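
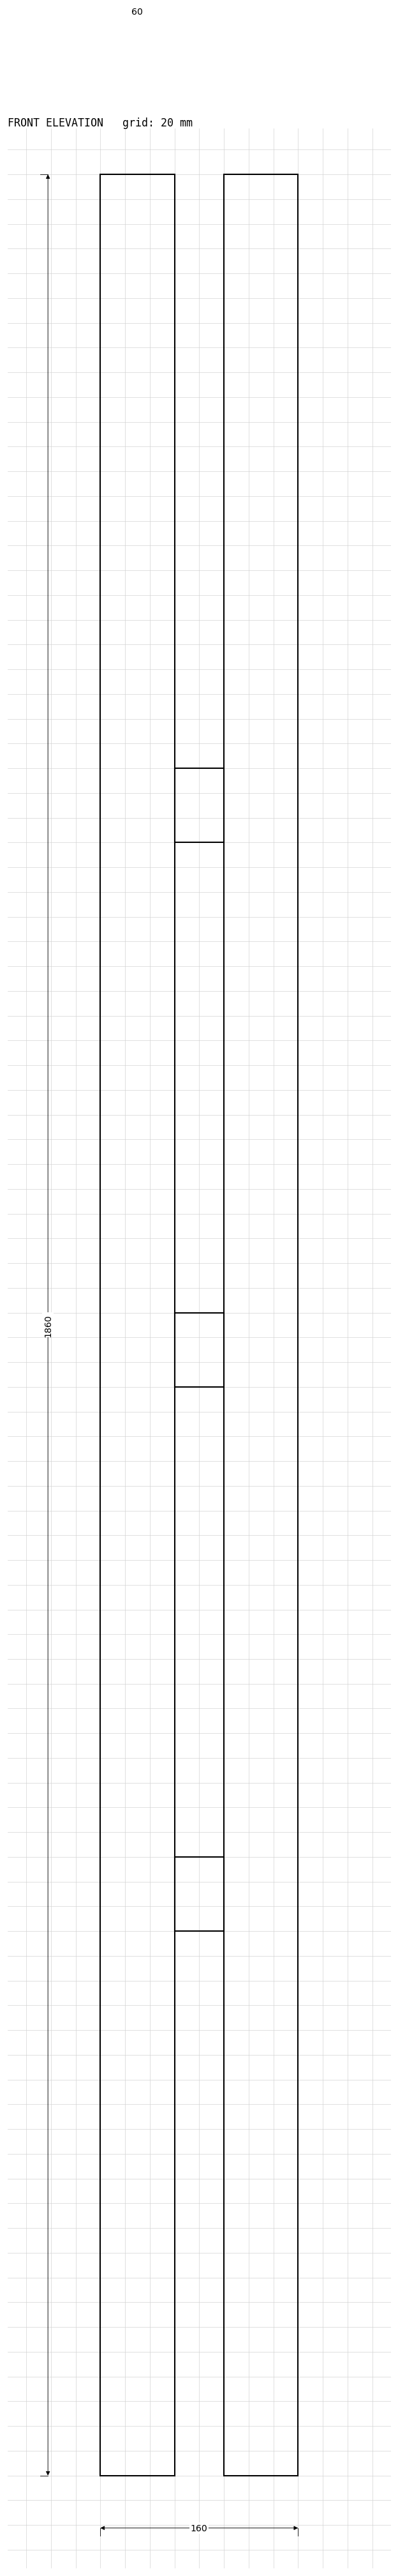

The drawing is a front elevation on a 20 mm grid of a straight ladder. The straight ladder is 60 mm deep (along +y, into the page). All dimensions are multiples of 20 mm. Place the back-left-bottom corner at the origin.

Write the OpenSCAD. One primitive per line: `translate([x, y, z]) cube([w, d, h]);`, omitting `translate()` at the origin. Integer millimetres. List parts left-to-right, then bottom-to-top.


cube([60, 60, 1860]);
translate([60, 0, 440]) cube([40, 60, 60]);
translate([60, 0, 880]) cube([40, 60, 60]);
translate([60, 0, 1320]) cube([40, 60, 60]);
translate([100, 0, 0]) cube([60, 60, 1860]);


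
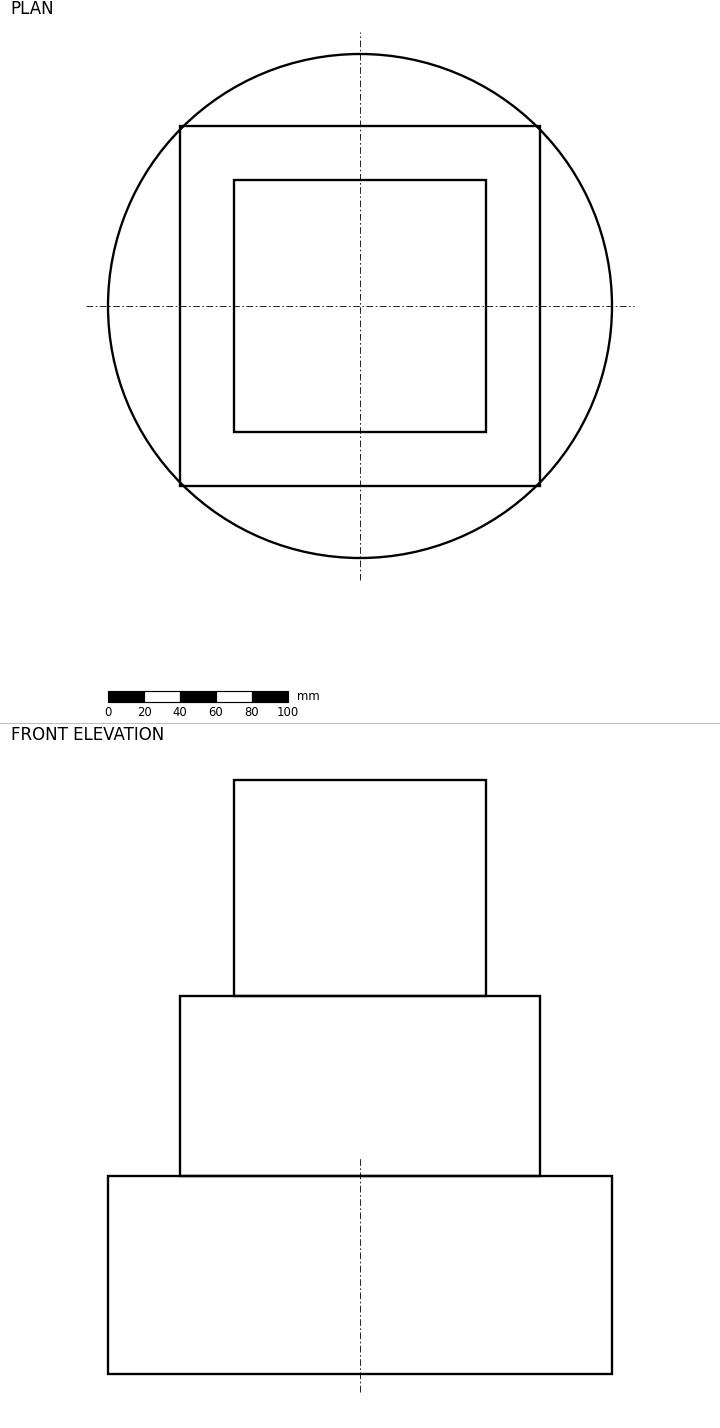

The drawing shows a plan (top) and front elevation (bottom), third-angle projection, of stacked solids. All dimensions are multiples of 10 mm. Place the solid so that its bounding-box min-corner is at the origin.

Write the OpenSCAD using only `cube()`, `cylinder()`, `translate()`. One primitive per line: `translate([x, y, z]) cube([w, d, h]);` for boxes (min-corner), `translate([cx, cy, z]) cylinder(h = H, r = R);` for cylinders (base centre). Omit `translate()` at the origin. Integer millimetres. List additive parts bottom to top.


translate([140, 140, 0]) cylinder(h = 110, r = 140);
translate([40, 40, 110]) cube([200, 200, 100]);
translate([70, 70, 210]) cube([140, 140, 120]);


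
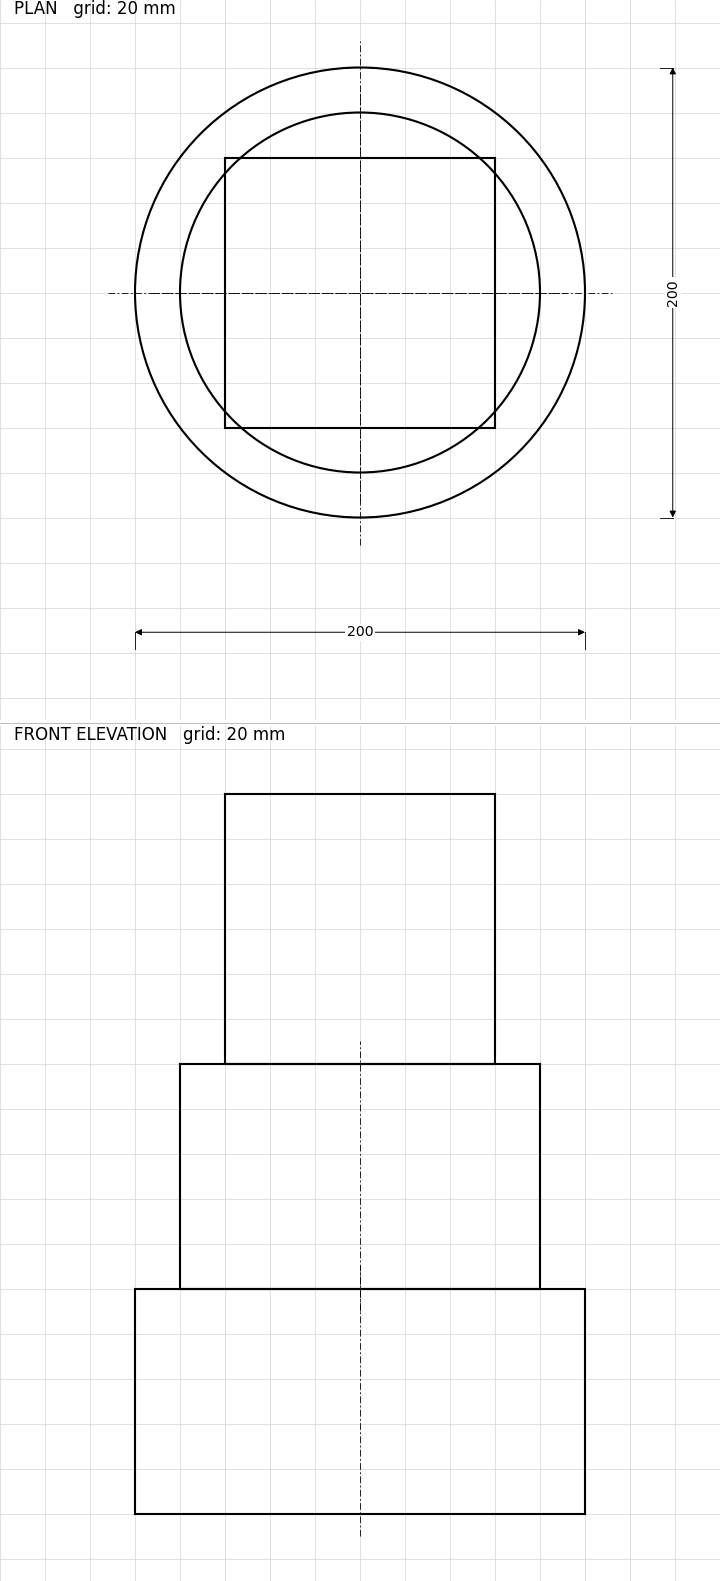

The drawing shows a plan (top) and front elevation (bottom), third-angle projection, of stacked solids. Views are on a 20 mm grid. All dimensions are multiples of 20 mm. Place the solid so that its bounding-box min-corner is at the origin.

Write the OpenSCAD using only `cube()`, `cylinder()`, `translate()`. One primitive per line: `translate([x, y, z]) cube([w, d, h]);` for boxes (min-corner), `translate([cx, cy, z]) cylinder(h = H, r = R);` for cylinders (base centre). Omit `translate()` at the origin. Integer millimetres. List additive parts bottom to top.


translate([100, 100, 0]) cylinder(h = 100, r = 100);
translate([100, 100, 100]) cylinder(h = 100, r = 80);
translate([40, 40, 200]) cube([120, 120, 120]);


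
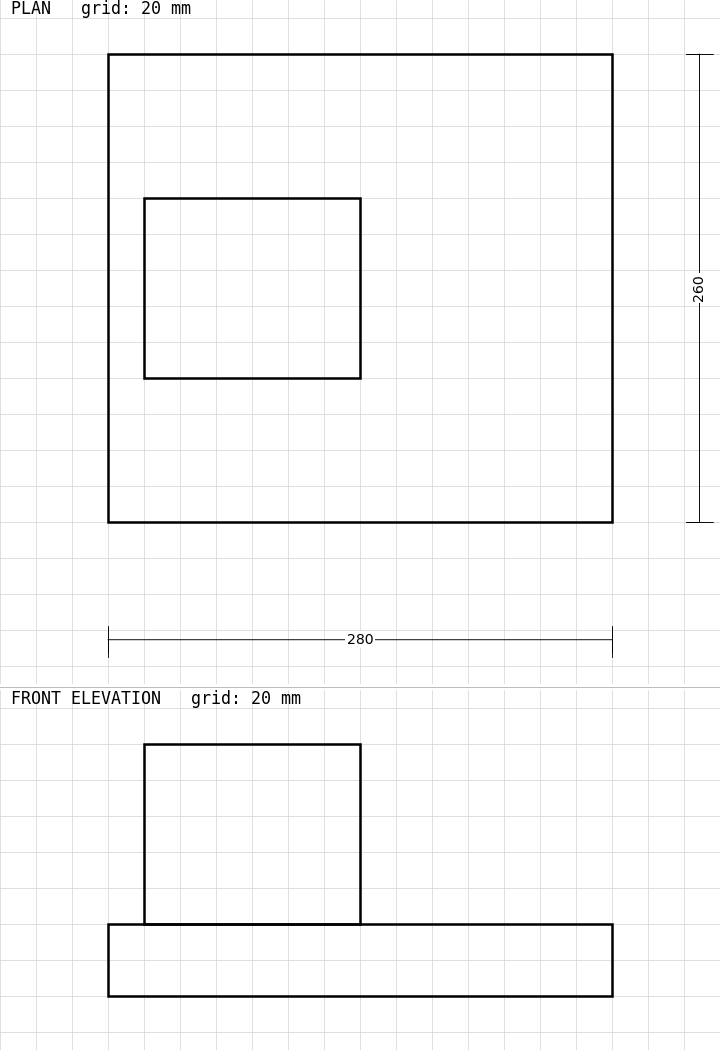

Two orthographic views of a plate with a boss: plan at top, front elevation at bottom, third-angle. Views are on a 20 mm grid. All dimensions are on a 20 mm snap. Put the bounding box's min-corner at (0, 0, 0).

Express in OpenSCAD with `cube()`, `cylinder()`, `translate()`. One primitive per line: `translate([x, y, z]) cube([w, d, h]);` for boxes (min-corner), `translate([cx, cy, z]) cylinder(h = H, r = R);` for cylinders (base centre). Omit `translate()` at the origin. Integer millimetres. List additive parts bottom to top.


cube([280, 260, 40]);
translate([20, 80, 40]) cube([120, 100, 100]);


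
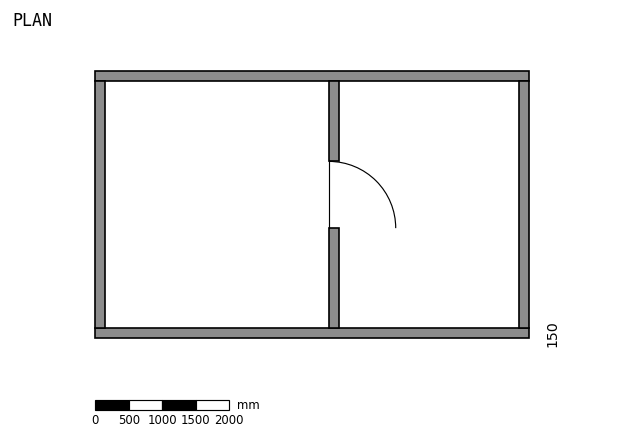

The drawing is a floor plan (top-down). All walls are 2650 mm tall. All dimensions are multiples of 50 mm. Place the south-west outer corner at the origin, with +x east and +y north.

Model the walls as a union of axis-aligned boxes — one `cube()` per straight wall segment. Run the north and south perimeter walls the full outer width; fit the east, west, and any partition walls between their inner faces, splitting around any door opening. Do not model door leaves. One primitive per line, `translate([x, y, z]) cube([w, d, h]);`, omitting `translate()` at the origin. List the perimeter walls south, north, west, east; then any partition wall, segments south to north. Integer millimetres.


cube([6500, 150, 2650]);
translate([0, 3850, 0]) cube([6500, 150, 2650]);
translate([0, 150, 0]) cube([150, 3700, 2650]);
translate([6350, 150, 0]) cube([150, 3700, 2650]);
translate([3500, 150, 0]) cube([150, 1500, 2650]);
translate([3500, 2650, 0]) cube([150, 1200, 2650]);


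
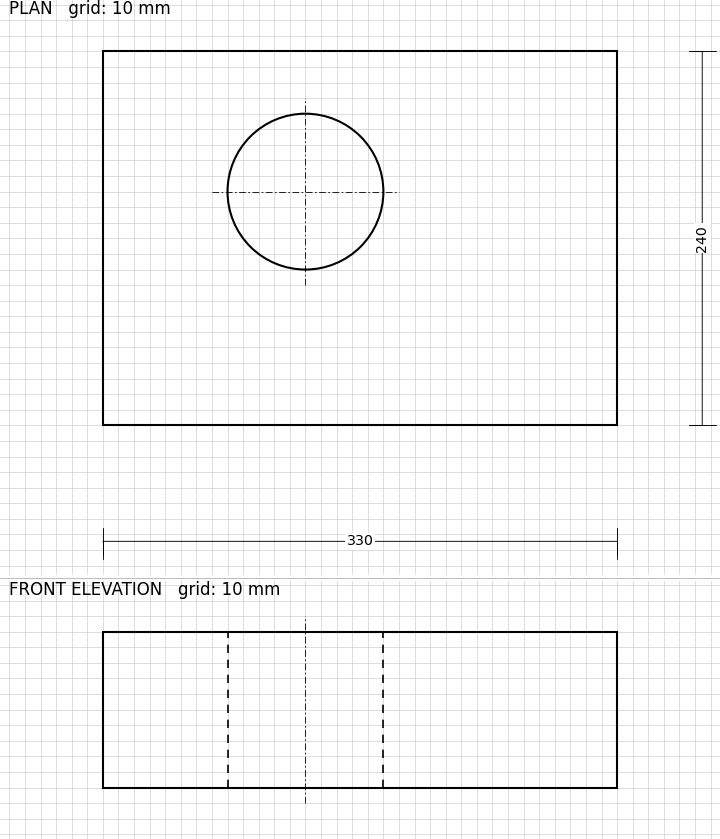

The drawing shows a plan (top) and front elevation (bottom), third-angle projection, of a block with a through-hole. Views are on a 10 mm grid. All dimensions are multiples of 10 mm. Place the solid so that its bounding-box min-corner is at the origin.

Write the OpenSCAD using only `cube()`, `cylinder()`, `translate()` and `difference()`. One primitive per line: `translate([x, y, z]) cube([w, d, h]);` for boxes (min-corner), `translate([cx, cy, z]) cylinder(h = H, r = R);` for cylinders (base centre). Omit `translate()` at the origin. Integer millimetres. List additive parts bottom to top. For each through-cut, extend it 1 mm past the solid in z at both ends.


difference() {
  cube([330, 240, 100]);
  translate([130, 150, -1]) cylinder(h = 102, r = 50);
}


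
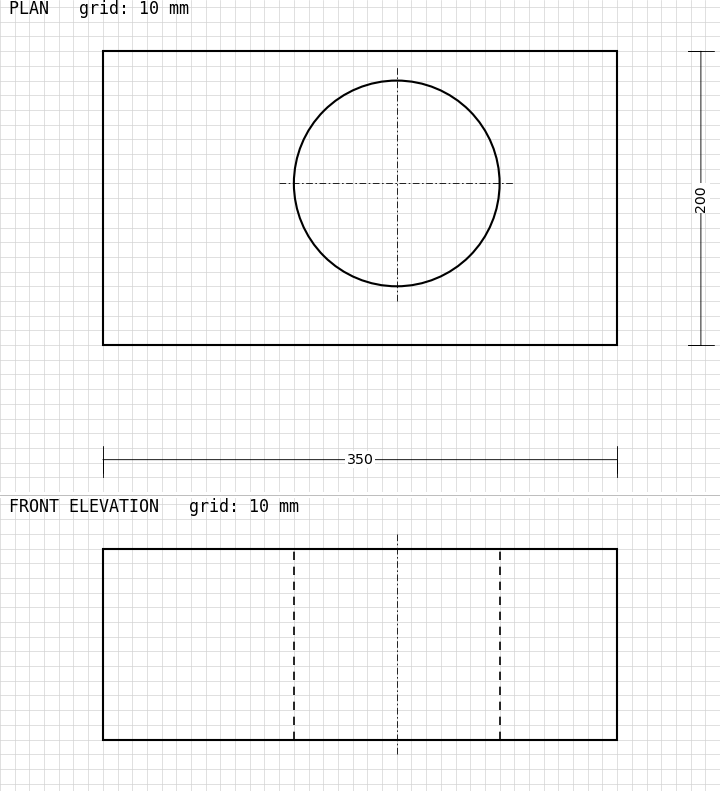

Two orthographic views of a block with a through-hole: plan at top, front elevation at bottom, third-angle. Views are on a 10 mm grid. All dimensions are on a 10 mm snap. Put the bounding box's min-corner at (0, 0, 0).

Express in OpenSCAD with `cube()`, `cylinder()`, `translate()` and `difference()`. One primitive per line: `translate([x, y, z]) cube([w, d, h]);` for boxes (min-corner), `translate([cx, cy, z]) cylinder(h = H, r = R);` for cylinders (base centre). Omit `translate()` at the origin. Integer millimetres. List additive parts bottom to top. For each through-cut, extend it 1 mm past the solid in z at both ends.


difference() {
  cube([350, 200, 130]);
  translate([200, 110, -1]) cylinder(h = 132, r = 70);
}


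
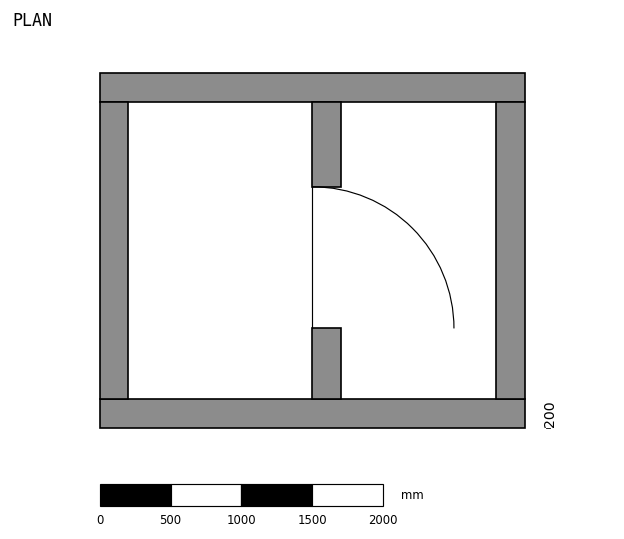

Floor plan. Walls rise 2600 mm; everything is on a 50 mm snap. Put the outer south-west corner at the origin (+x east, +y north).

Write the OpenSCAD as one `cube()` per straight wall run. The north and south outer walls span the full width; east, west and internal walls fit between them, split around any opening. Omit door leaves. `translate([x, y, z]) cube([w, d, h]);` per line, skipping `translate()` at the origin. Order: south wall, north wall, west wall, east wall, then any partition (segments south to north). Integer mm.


cube([3000, 200, 2600]);
translate([0, 2300, 0]) cube([3000, 200, 2600]);
translate([0, 200, 0]) cube([200, 2100, 2600]);
translate([2800, 200, 0]) cube([200, 2100, 2600]);
translate([1500, 200, 0]) cube([200, 500, 2600]);
translate([1500, 1700, 0]) cube([200, 600, 2600]);


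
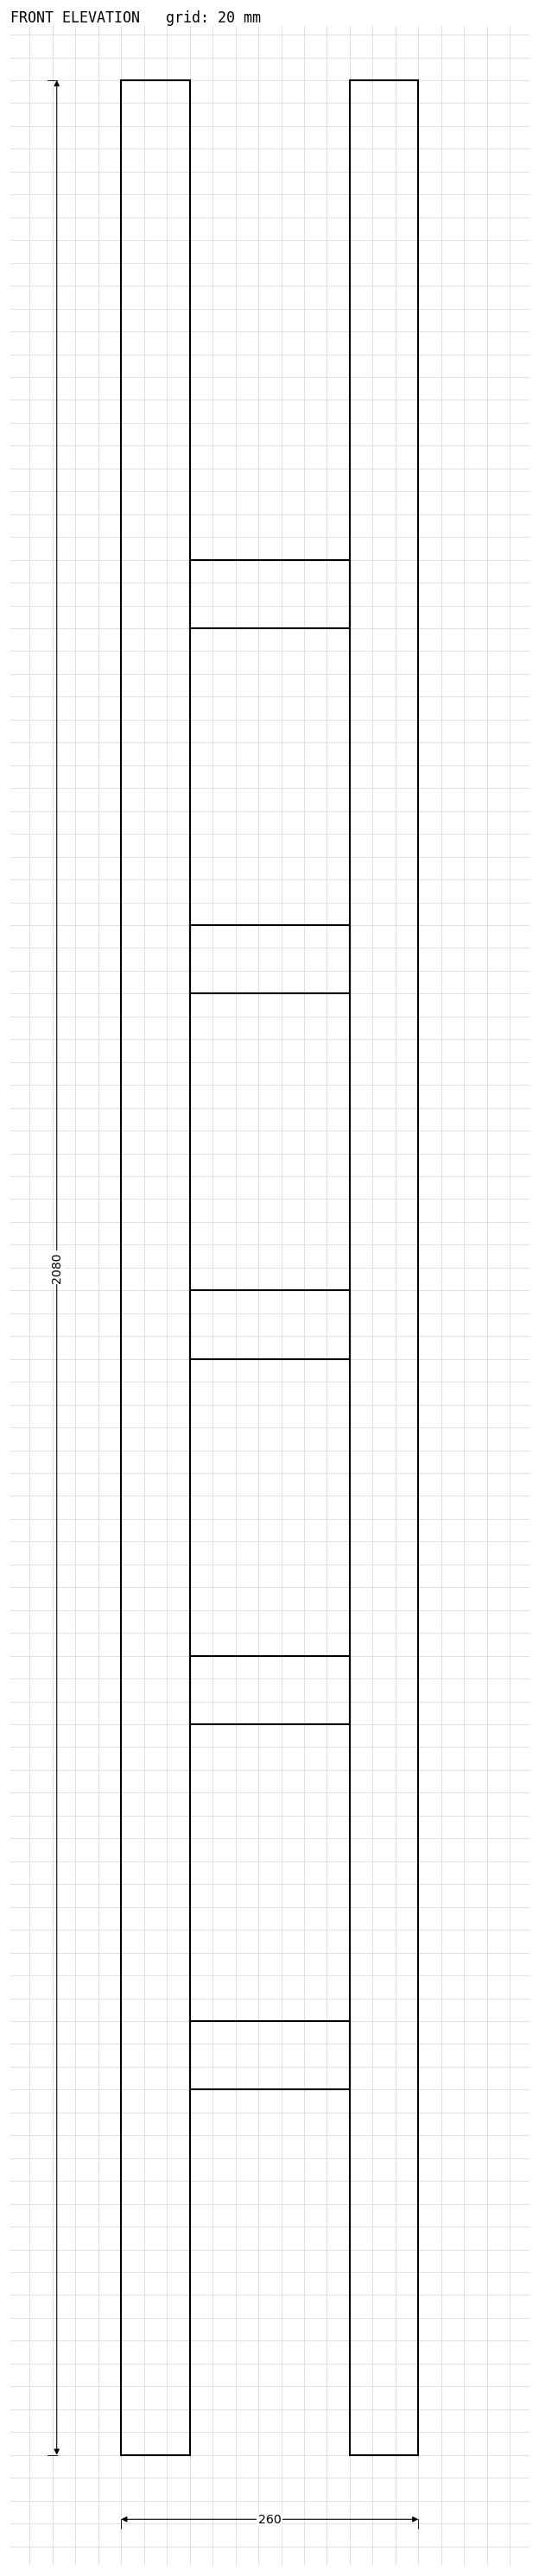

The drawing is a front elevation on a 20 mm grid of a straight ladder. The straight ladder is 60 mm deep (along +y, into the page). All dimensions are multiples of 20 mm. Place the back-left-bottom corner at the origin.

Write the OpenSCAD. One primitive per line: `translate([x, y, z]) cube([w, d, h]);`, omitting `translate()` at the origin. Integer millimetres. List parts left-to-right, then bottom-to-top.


cube([60, 60, 2080]);
translate([60, 0, 320]) cube([140, 60, 60]);
translate([60, 0, 640]) cube([140, 60, 60]);
translate([60, 0, 960]) cube([140, 60, 60]);
translate([60, 0, 1280]) cube([140, 60, 60]);
translate([60, 0, 1600]) cube([140, 60, 60]);
translate([200, 0, 0]) cube([60, 60, 2080]);


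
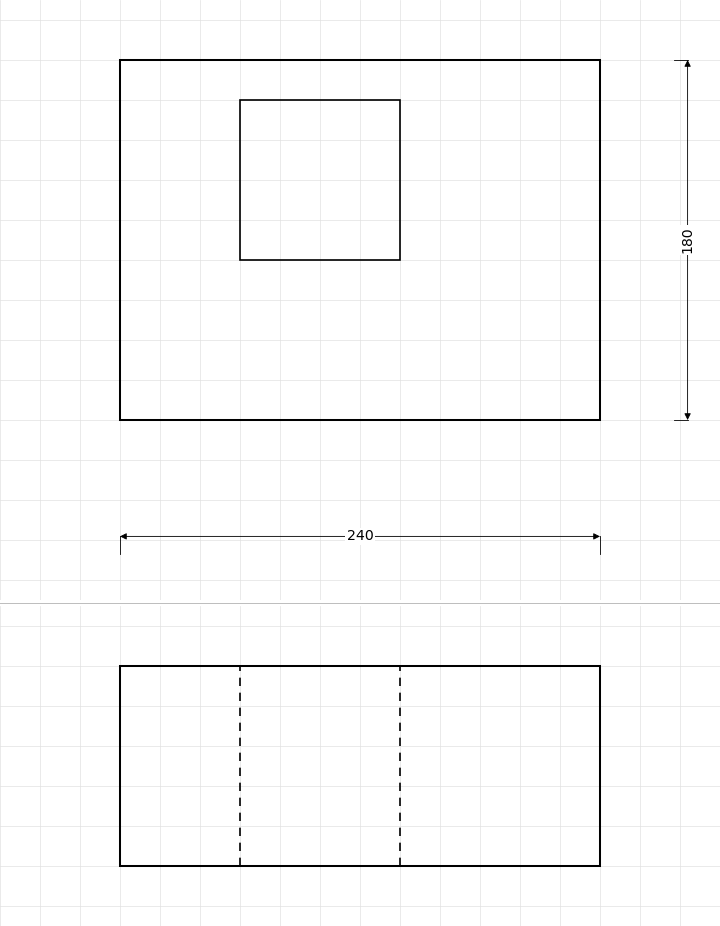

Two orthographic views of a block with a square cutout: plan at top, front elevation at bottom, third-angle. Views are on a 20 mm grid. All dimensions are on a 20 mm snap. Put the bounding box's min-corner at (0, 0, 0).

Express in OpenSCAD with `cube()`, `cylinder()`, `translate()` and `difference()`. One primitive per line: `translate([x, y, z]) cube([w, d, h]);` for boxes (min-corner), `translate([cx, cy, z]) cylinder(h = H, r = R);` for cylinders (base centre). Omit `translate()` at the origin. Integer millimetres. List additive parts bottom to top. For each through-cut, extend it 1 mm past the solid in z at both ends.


difference() {
  cube([240, 180, 100]);
  translate([60, 80, -1]) cube([80, 80, 102]);
}


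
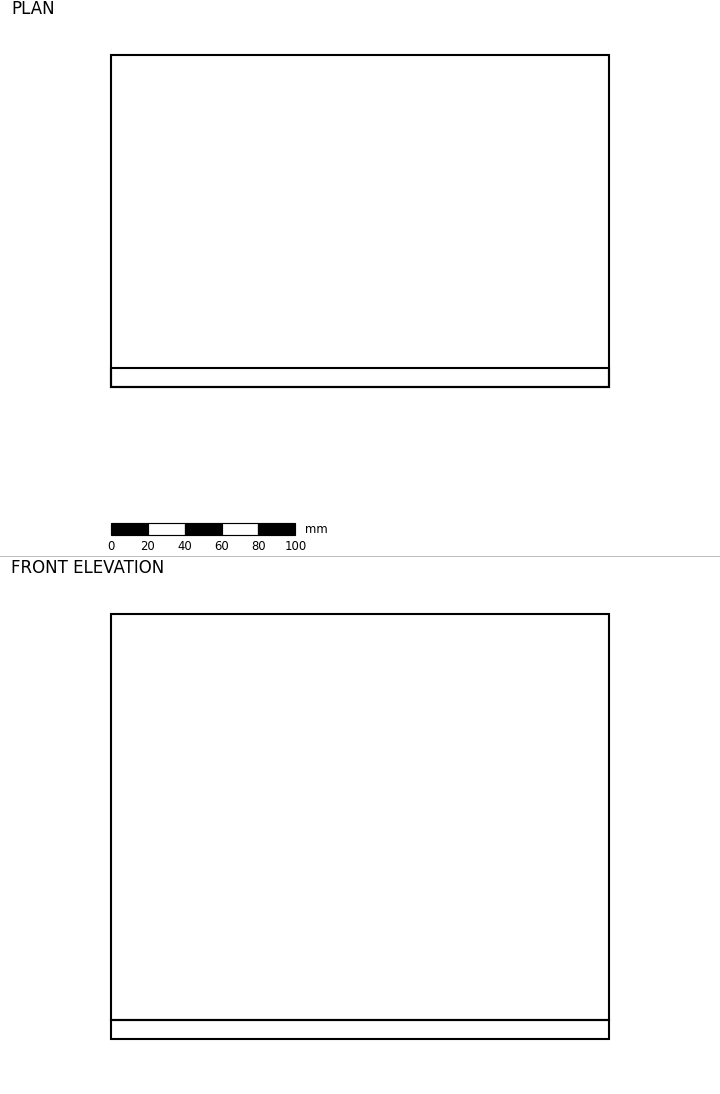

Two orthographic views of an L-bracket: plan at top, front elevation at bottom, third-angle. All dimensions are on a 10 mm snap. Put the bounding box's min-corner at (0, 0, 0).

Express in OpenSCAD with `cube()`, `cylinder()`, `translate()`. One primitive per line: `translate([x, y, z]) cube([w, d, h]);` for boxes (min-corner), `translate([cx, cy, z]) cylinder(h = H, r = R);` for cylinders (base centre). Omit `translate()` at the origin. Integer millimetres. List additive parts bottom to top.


cube([270, 180, 10]);
translate([0, 0, 10]) cube([270, 10, 220]);


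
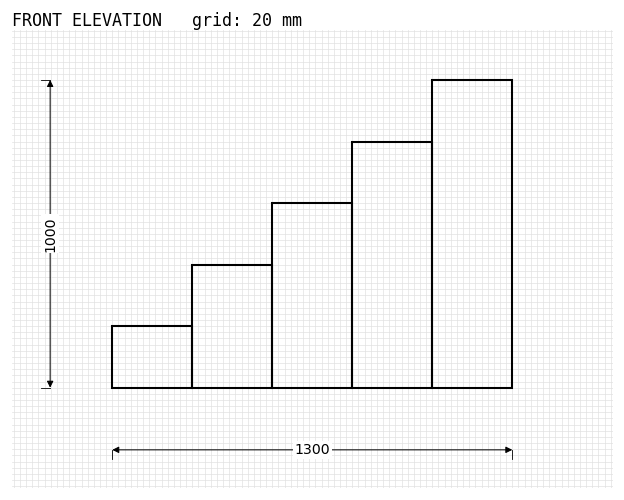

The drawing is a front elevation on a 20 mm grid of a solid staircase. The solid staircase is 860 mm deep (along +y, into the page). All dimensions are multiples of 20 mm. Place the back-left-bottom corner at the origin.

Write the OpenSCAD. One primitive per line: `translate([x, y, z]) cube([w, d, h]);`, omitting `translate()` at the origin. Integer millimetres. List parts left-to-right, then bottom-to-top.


cube([260, 860, 200]);
translate([260, 0, 0]) cube([260, 860, 400]);
translate([520, 0, 0]) cube([260, 860, 600]);
translate([780, 0, 0]) cube([260, 860, 800]);
translate([1040, 0, 0]) cube([260, 860, 1000]);


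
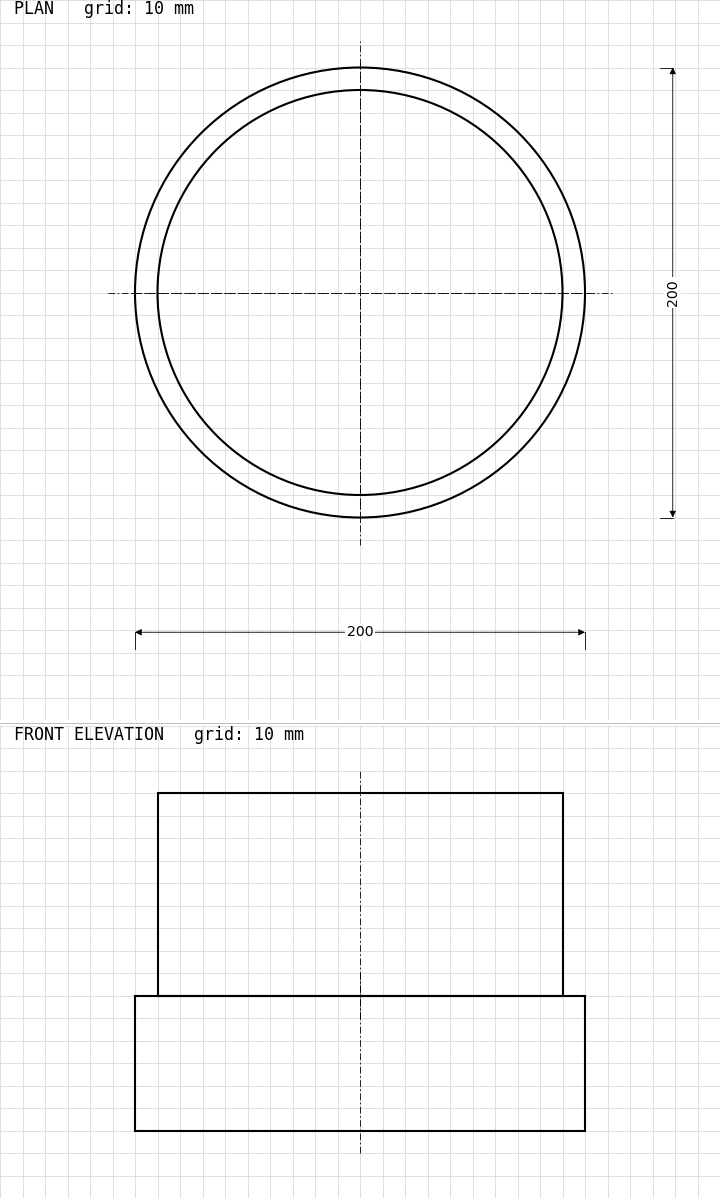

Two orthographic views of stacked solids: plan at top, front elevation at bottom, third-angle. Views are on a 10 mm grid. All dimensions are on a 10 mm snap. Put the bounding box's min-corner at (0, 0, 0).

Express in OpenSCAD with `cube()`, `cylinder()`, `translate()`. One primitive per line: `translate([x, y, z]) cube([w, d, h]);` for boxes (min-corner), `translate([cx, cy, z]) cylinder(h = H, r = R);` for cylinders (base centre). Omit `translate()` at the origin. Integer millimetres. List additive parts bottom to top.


translate([100, 100, 0]) cylinder(h = 60, r = 100);
translate([100, 100, 60]) cylinder(h = 90, r = 90);


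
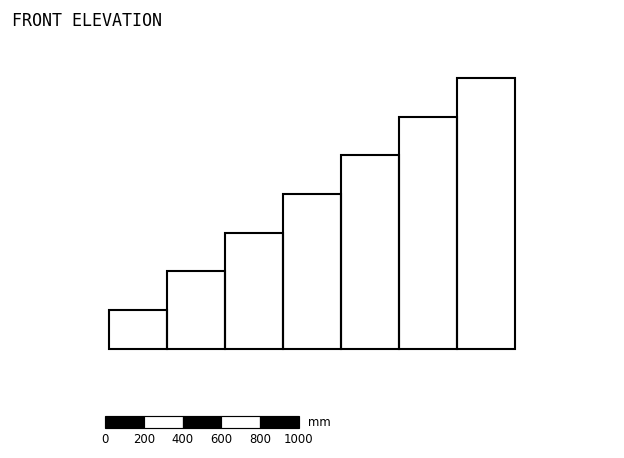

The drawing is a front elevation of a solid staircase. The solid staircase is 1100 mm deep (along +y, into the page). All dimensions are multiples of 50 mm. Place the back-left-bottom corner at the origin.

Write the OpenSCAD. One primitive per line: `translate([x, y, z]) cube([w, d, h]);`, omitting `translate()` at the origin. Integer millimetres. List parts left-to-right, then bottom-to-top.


cube([300, 1100, 200]);
translate([300, 0, 0]) cube([300, 1100, 400]);
translate([600, 0, 0]) cube([300, 1100, 600]);
translate([900, 0, 0]) cube([300, 1100, 800]);
translate([1200, 0, 0]) cube([300, 1100, 1000]);
translate([1500, 0, 0]) cube([300, 1100, 1200]);
translate([1800, 0, 0]) cube([300, 1100, 1400]);


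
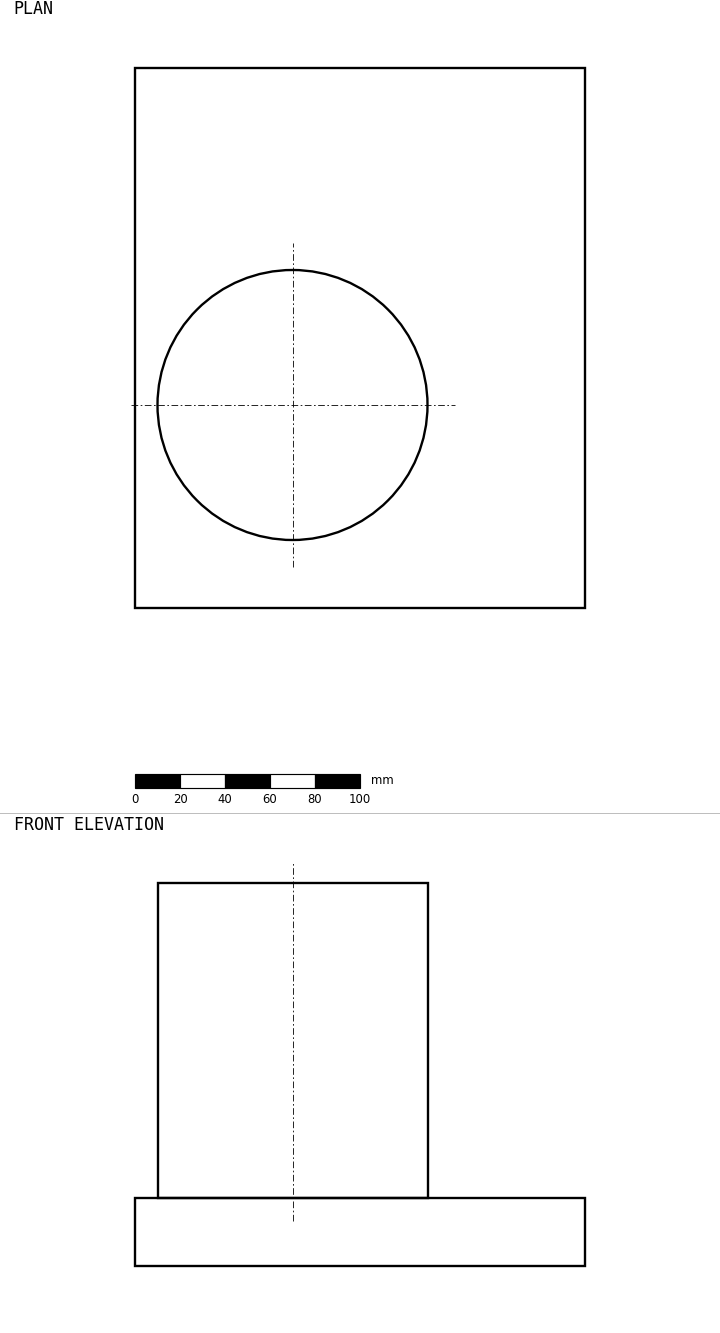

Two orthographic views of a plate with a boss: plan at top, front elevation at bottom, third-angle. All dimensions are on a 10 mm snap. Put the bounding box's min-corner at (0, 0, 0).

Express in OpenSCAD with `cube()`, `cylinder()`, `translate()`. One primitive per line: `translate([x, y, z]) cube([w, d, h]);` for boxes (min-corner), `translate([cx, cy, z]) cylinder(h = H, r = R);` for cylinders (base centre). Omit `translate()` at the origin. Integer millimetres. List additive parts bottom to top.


cube([200, 240, 30]);
translate([70, 90, 30]) cylinder(h = 140, r = 60);


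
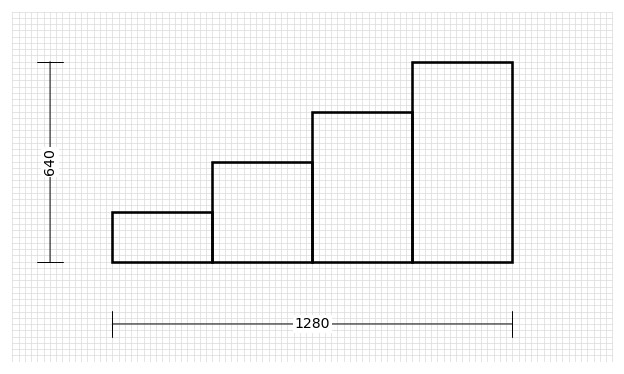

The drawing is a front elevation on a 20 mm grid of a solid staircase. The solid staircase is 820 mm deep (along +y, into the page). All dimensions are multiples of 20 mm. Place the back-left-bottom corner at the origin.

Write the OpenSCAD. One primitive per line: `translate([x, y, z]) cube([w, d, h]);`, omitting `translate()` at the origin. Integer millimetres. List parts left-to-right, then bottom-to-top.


cube([320, 820, 160]);
translate([320, 0, 0]) cube([320, 820, 320]);
translate([640, 0, 0]) cube([320, 820, 480]);
translate([960, 0, 0]) cube([320, 820, 640]);


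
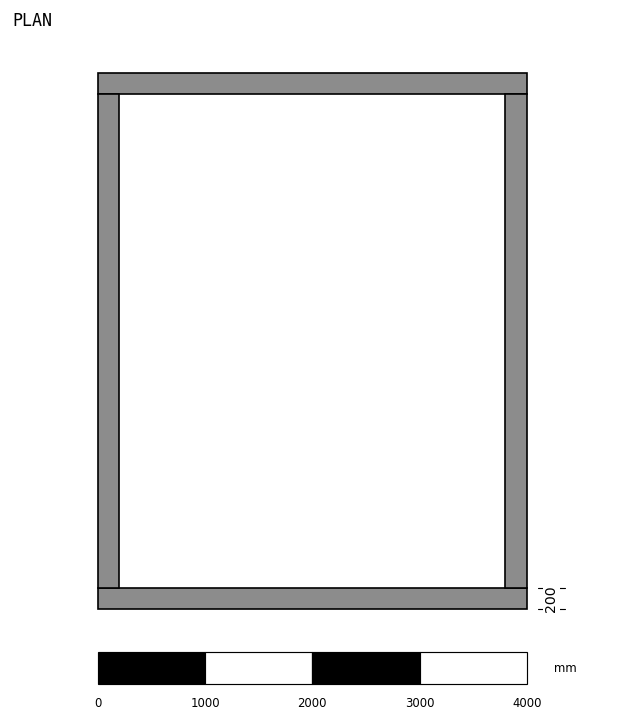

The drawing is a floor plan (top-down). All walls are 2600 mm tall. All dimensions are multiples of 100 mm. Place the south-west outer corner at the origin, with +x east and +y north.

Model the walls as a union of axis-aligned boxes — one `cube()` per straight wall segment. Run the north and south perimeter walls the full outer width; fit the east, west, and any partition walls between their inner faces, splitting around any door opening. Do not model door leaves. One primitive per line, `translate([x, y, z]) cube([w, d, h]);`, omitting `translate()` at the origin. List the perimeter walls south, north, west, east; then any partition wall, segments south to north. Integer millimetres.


cube([4000, 200, 2600]);
translate([0, 4800, 0]) cube([4000, 200, 2600]);
translate([0, 200, 0]) cube([200, 4600, 2600]);
translate([3800, 200, 0]) cube([200, 4600, 2600]);


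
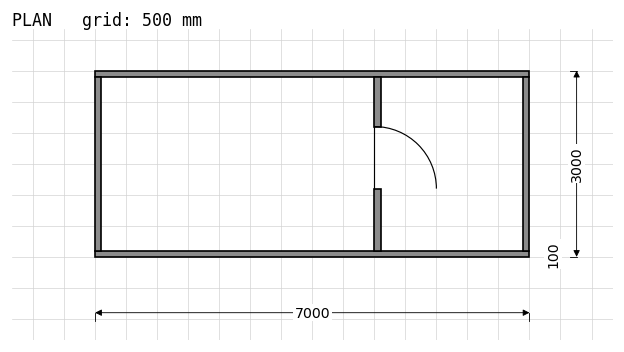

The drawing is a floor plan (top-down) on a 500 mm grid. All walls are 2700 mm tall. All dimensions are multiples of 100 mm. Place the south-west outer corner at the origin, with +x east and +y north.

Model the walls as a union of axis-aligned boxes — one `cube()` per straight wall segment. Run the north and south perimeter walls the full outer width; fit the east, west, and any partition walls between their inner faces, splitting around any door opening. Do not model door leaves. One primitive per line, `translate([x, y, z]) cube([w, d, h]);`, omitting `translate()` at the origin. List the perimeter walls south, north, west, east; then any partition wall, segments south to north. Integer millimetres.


cube([7000, 100, 2700]);
translate([0, 2900, 0]) cube([7000, 100, 2700]);
translate([0, 100, 0]) cube([100, 2800, 2700]);
translate([6900, 100, 0]) cube([100, 2800, 2700]);
translate([4500, 100, 0]) cube([100, 1000, 2700]);
translate([4500, 2100, 0]) cube([100, 800, 2700]);


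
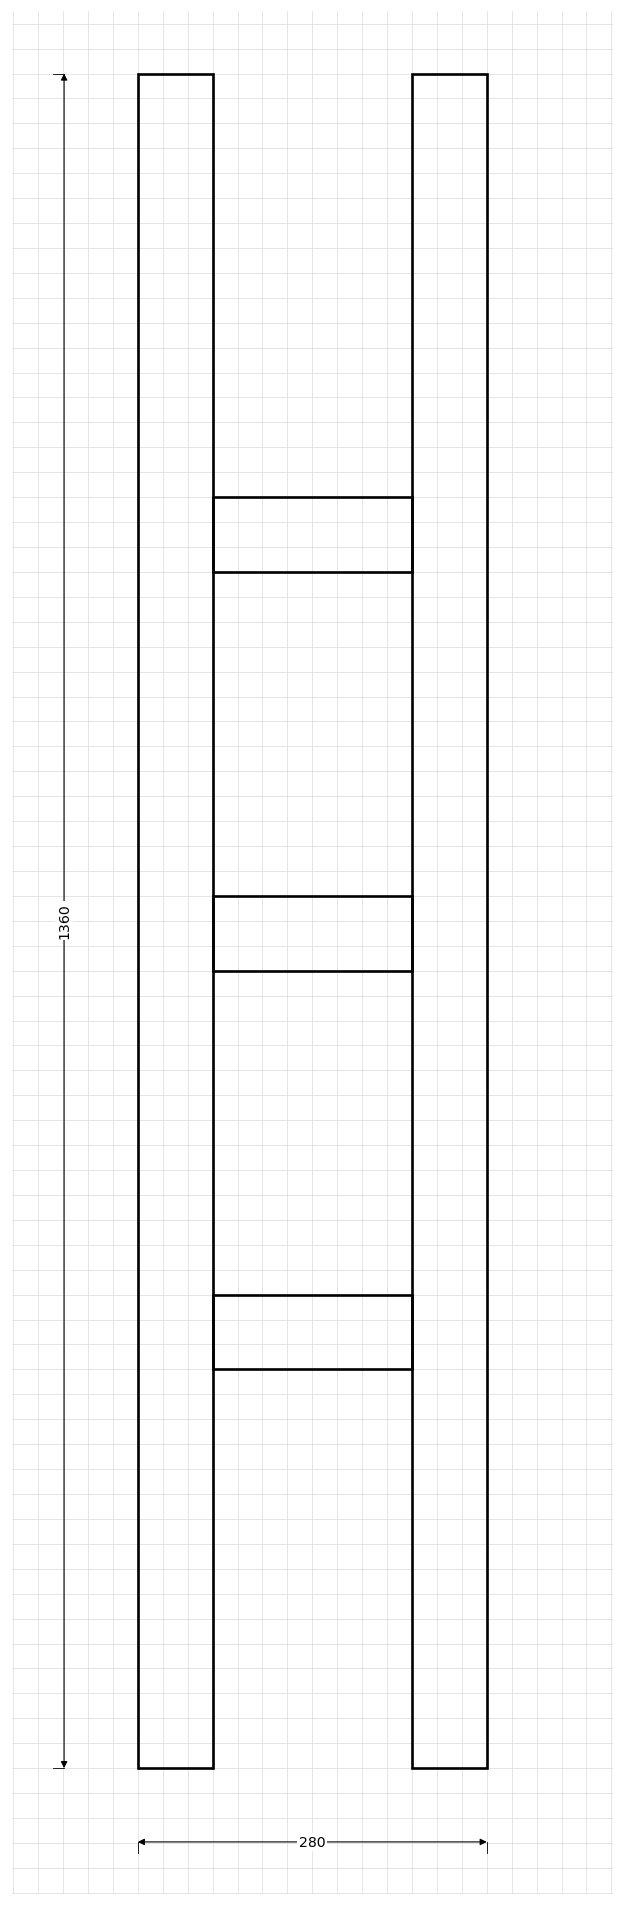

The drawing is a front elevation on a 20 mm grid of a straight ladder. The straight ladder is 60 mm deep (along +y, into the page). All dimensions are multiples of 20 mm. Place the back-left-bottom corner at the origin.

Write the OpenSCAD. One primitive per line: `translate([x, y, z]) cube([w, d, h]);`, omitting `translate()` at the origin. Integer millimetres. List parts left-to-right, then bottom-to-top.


cube([60, 60, 1360]);
translate([60, 0, 320]) cube([160, 60, 60]);
translate([60, 0, 640]) cube([160, 60, 60]);
translate([60, 0, 960]) cube([160, 60, 60]);
translate([220, 0, 0]) cube([60, 60, 1360]);


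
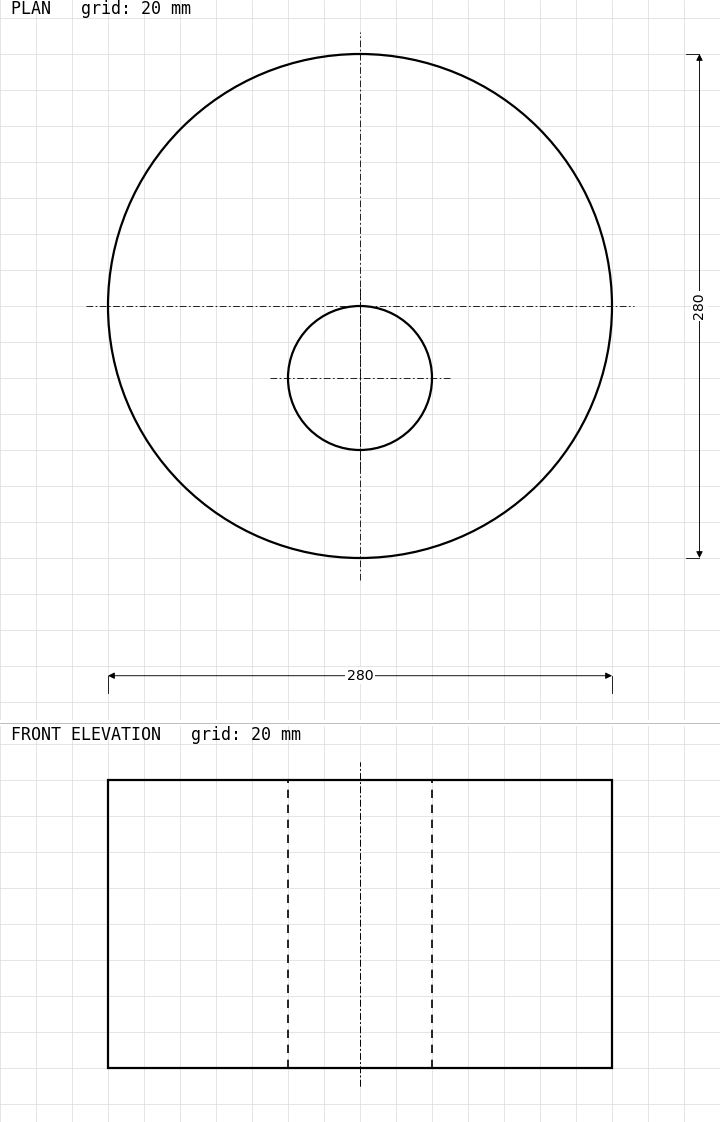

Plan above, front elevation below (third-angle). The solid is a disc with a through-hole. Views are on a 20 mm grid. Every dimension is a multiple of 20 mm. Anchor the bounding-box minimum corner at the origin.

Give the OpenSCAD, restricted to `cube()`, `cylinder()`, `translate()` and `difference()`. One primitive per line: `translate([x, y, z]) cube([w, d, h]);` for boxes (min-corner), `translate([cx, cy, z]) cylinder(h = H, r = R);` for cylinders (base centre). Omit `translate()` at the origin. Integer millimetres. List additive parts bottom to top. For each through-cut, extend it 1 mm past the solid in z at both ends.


difference() {
  translate([140, 140, 0]) cylinder(h = 160, r = 140);
  translate([140, 100, -1]) cylinder(h = 162, r = 40);
}


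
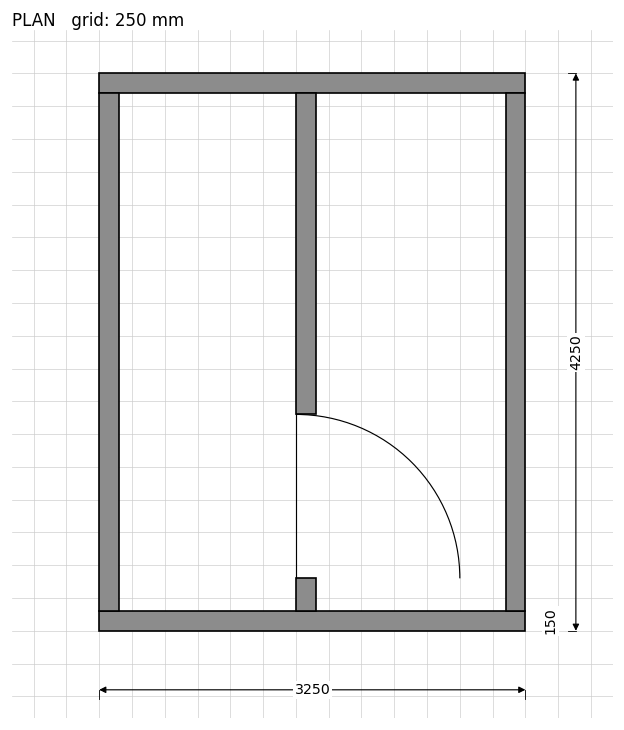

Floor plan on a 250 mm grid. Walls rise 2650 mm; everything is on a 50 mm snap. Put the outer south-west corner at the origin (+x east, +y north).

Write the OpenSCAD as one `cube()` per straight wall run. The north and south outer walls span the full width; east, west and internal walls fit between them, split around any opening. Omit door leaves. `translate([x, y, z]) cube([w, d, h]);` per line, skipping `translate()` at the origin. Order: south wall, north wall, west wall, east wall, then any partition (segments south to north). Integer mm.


cube([3250, 150, 2650]);
translate([0, 4100, 0]) cube([3250, 150, 2650]);
translate([0, 150, 0]) cube([150, 3950, 2650]);
translate([3100, 150, 0]) cube([150, 3950, 2650]);
translate([1500, 150, 0]) cube([150, 250, 2650]);
translate([1500, 1650, 0]) cube([150, 2450, 2650]);


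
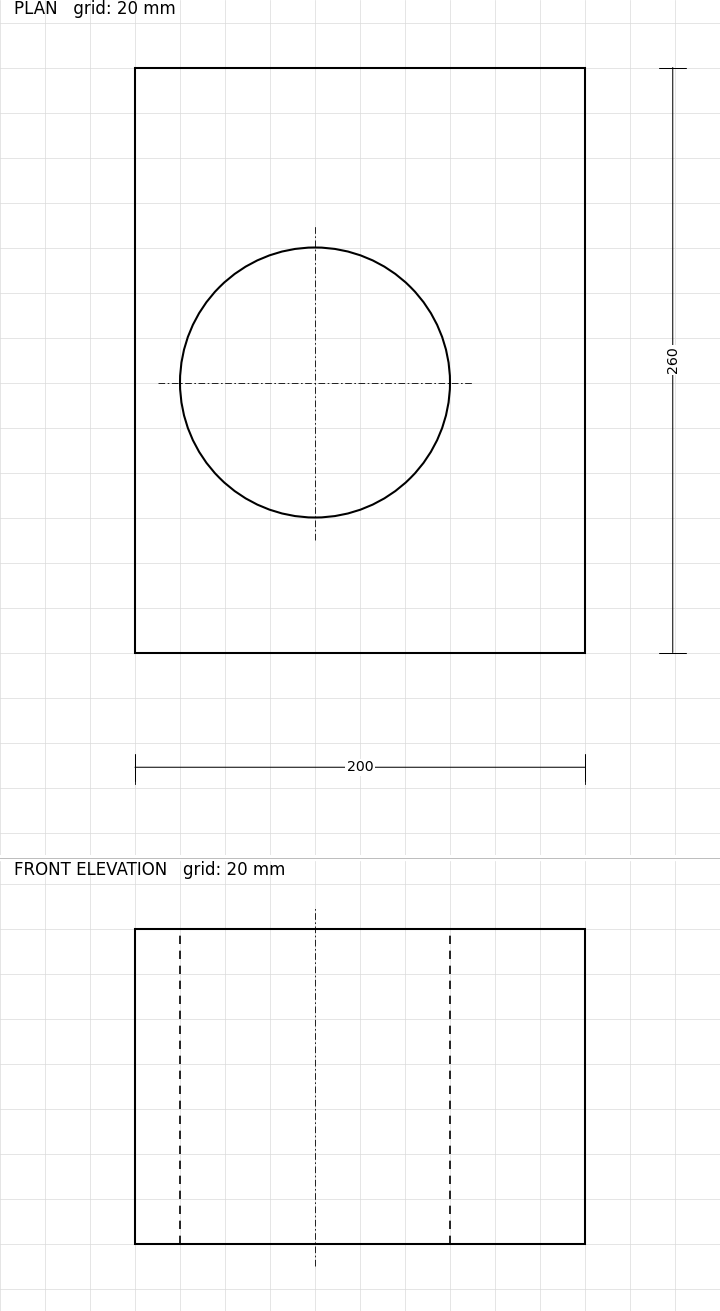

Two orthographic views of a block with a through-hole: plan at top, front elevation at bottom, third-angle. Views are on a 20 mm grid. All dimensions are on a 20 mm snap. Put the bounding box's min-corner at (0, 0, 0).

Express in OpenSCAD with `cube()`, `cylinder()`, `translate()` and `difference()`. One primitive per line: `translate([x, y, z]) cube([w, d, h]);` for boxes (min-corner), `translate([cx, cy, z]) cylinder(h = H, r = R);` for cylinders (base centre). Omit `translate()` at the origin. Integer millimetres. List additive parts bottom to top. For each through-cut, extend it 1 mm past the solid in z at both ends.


difference() {
  cube([200, 260, 140]);
  translate([80, 120, -1]) cylinder(h = 142, r = 60);
}


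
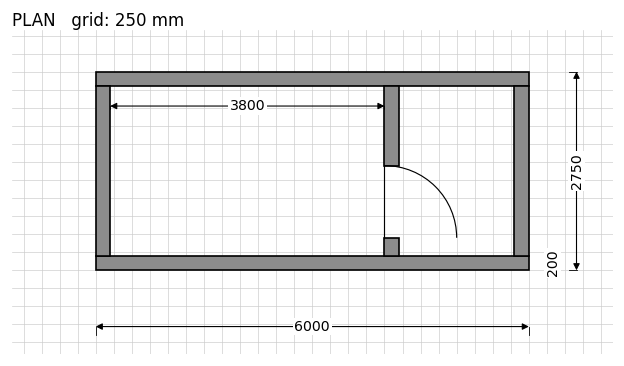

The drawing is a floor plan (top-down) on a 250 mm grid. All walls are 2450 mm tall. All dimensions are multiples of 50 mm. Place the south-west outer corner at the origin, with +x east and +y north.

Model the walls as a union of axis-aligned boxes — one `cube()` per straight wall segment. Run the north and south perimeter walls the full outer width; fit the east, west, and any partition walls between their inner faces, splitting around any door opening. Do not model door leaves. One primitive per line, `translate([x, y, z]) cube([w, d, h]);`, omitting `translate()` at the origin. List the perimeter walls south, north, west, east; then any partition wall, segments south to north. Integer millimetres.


cube([6000, 200, 2450]);
translate([0, 2550, 0]) cube([6000, 200, 2450]);
translate([0, 200, 0]) cube([200, 2350, 2450]);
translate([5800, 200, 0]) cube([200, 2350, 2450]);
translate([4000, 200, 0]) cube([200, 250, 2450]);
translate([4000, 1450, 0]) cube([200, 1100, 2450]);


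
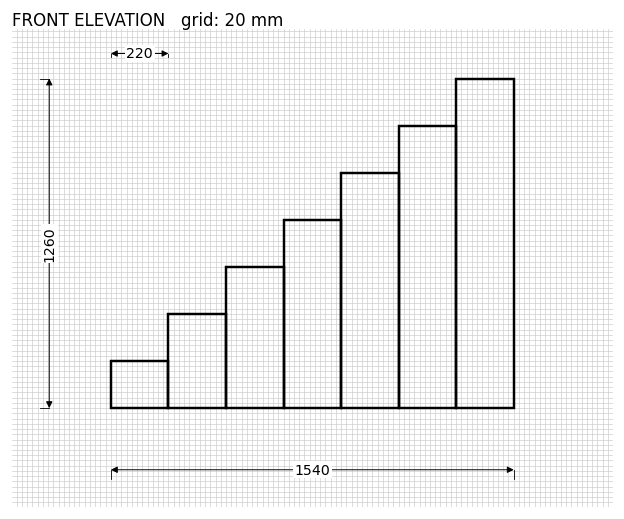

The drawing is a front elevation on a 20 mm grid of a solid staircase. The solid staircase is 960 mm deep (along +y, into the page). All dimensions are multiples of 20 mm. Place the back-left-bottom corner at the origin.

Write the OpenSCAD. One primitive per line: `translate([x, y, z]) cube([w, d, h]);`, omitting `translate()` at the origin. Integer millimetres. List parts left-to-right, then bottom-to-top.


cube([220, 960, 180]);
translate([220, 0, 0]) cube([220, 960, 360]);
translate([440, 0, 0]) cube([220, 960, 540]);
translate([660, 0, 0]) cube([220, 960, 720]);
translate([880, 0, 0]) cube([220, 960, 900]);
translate([1100, 0, 0]) cube([220, 960, 1080]);
translate([1320, 0, 0]) cube([220, 960, 1260]);


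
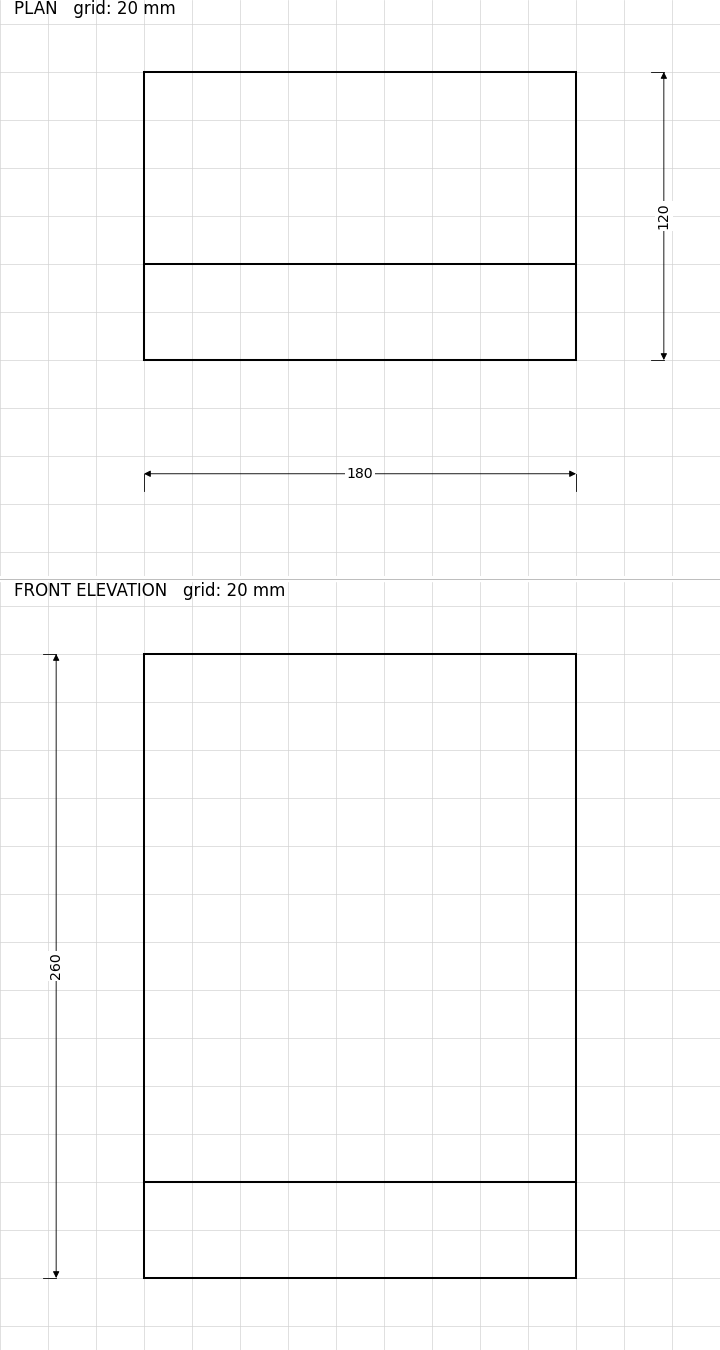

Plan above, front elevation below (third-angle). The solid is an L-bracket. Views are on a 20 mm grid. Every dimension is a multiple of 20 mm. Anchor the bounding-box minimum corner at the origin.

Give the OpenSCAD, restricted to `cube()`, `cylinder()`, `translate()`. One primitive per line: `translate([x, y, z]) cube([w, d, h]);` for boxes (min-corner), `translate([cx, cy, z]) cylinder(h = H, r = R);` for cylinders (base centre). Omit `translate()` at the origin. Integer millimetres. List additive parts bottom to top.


cube([180, 120, 40]);
translate([0, 0, 40]) cube([180, 40, 220]);


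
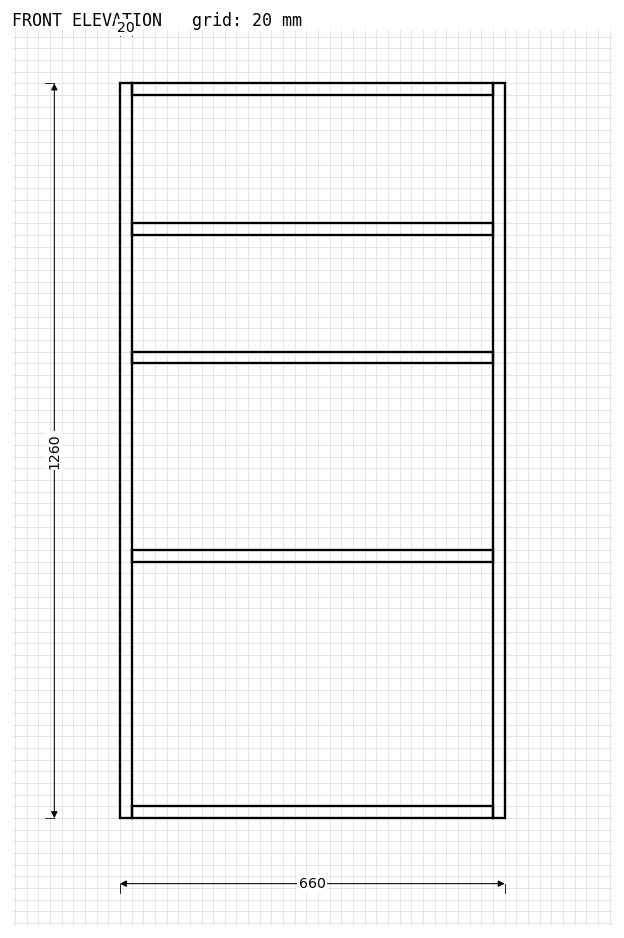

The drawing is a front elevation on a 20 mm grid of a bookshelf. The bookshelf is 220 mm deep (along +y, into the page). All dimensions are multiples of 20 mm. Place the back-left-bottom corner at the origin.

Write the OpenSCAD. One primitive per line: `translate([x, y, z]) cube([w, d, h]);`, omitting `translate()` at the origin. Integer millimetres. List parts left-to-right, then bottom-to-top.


cube([20, 220, 1260]);
translate([20, 0, 0]) cube([620, 220, 20]);
translate([20, 0, 440]) cube([620, 220, 20]);
translate([20, 0, 780]) cube([620, 220, 20]);
translate([20, 0, 1000]) cube([620, 220, 20]);
translate([20, 0, 1240]) cube([620, 220, 20]);
translate([640, 0, 0]) cube([20, 220, 1260]);


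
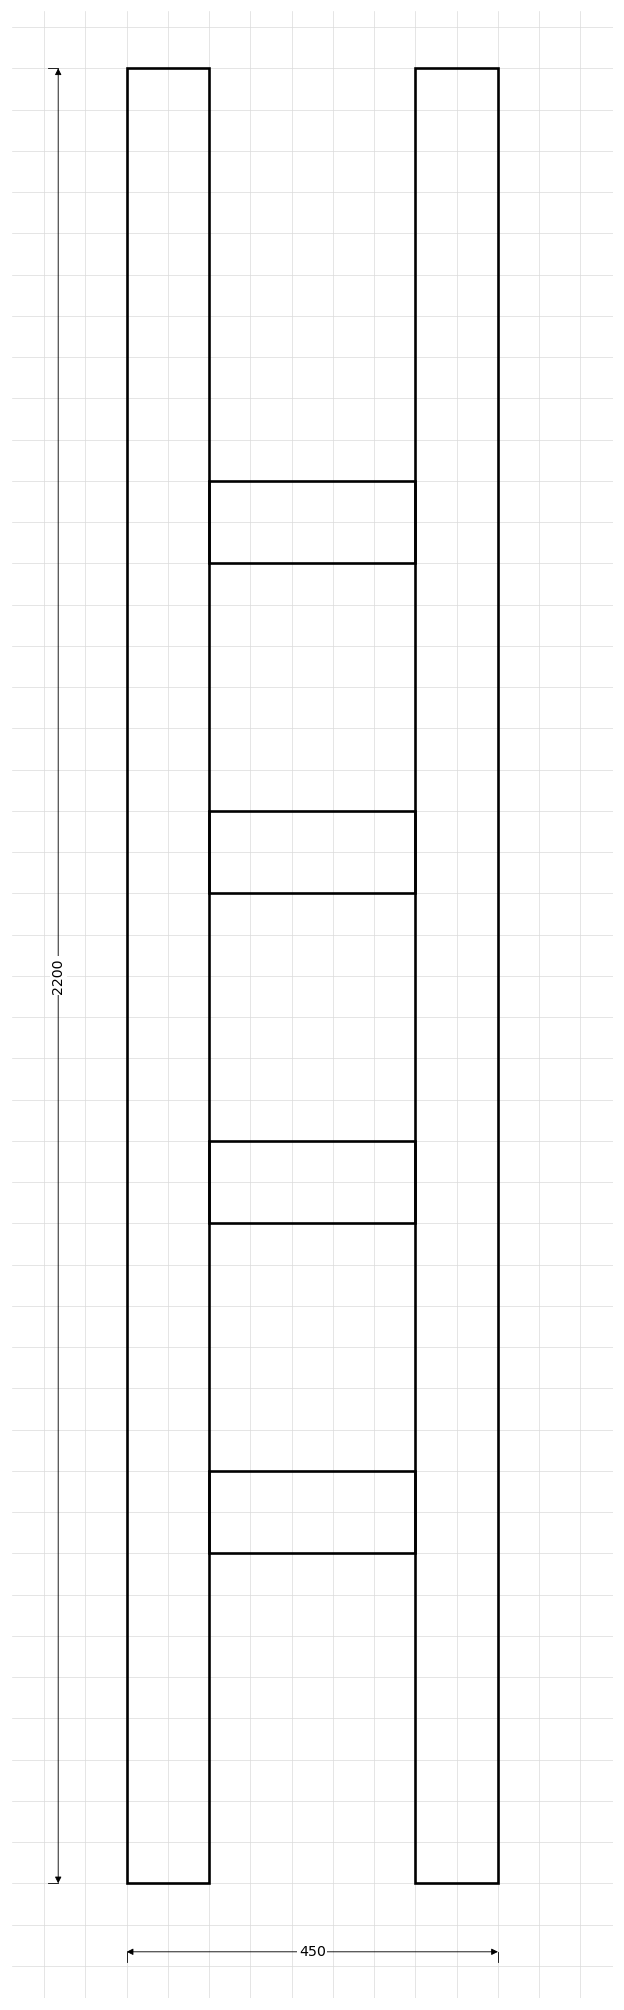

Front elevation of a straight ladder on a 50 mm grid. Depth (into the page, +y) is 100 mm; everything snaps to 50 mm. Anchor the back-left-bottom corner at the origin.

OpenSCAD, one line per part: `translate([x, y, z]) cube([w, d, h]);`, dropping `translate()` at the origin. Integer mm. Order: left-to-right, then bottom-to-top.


cube([100, 100, 2200]);
translate([100, 0, 400]) cube([250, 100, 100]);
translate([100, 0, 800]) cube([250, 100, 100]);
translate([100, 0, 1200]) cube([250, 100, 100]);
translate([100, 0, 1600]) cube([250, 100, 100]);
translate([350, 0, 0]) cube([100, 100, 2200]);


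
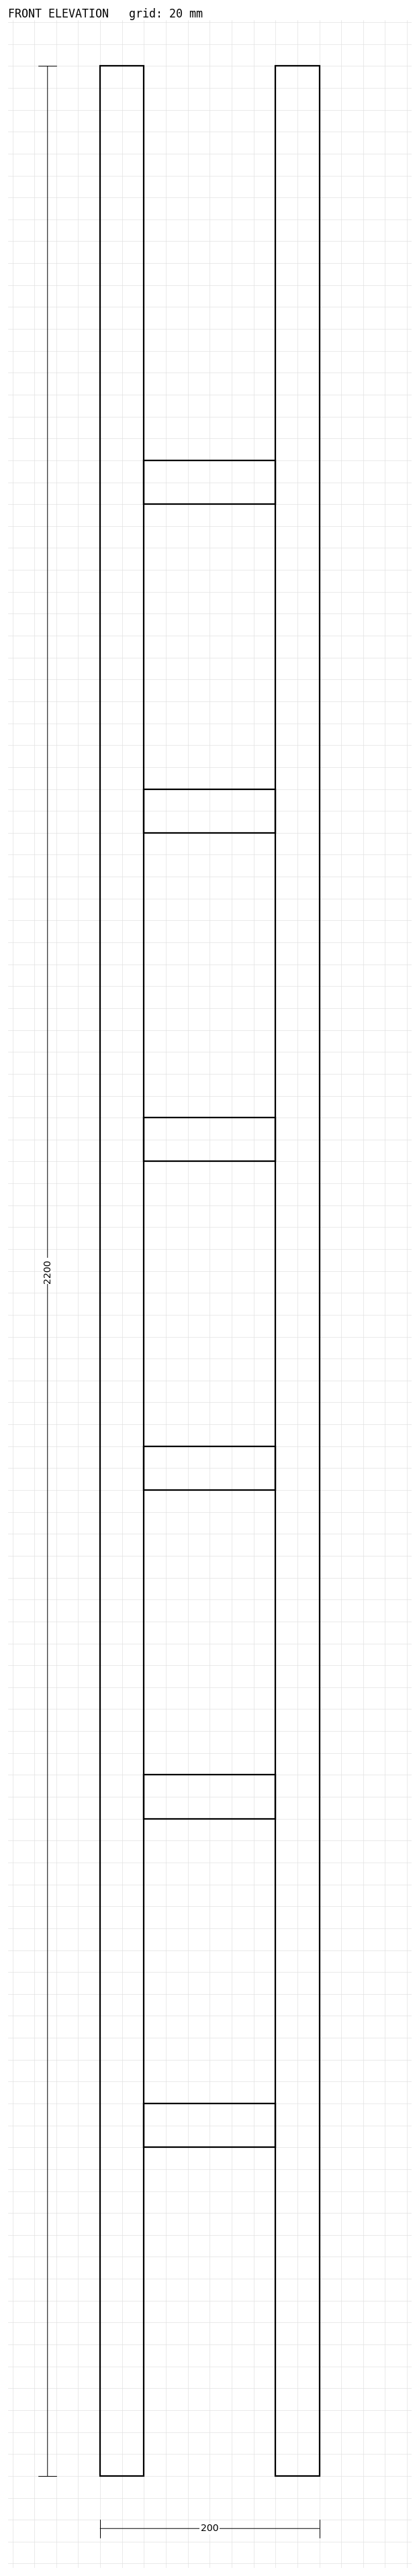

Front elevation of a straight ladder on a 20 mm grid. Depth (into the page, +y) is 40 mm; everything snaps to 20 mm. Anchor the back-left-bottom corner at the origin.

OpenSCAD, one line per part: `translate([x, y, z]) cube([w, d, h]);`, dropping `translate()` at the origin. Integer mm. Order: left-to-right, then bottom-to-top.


cube([40, 40, 2200]);
translate([40, 0, 300]) cube([120, 40, 40]);
translate([40, 0, 600]) cube([120, 40, 40]);
translate([40, 0, 900]) cube([120, 40, 40]);
translate([40, 0, 1200]) cube([120, 40, 40]);
translate([40, 0, 1500]) cube([120, 40, 40]);
translate([40, 0, 1800]) cube([120, 40, 40]);
translate([160, 0, 0]) cube([40, 40, 2200]);


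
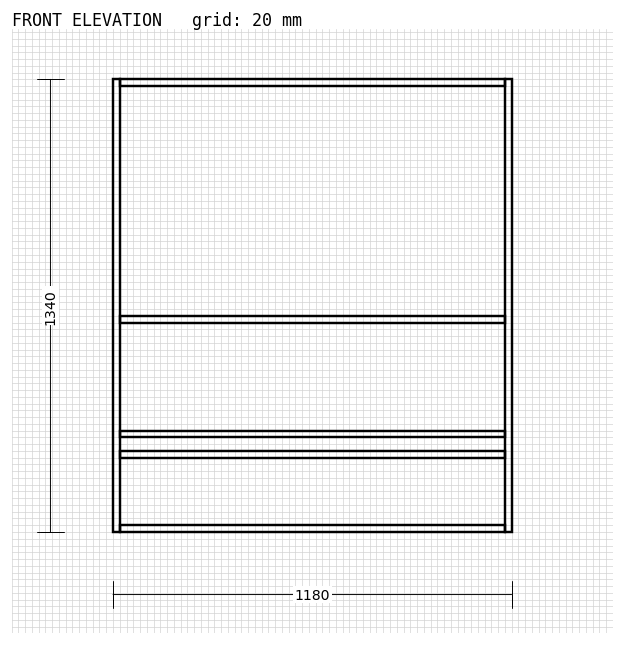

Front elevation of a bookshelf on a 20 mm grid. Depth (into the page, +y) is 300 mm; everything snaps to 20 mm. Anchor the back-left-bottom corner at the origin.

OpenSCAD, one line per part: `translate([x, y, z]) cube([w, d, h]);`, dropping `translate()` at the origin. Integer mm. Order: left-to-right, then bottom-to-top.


cube([20, 300, 1340]);
translate([20, 0, 0]) cube([1140, 300, 20]);
translate([20, 0, 220]) cube([1140, 300, 20]);
translate([20, 0, 280]) cube([1140, 300, 20]);
translate([20, 0, 620]) cube([1140, 300, 20]);
translate([20, 0, 1320]) cube([1140, 300, 20]);
translate([1160, 0, 0]) cube([20, 300, 1340]);


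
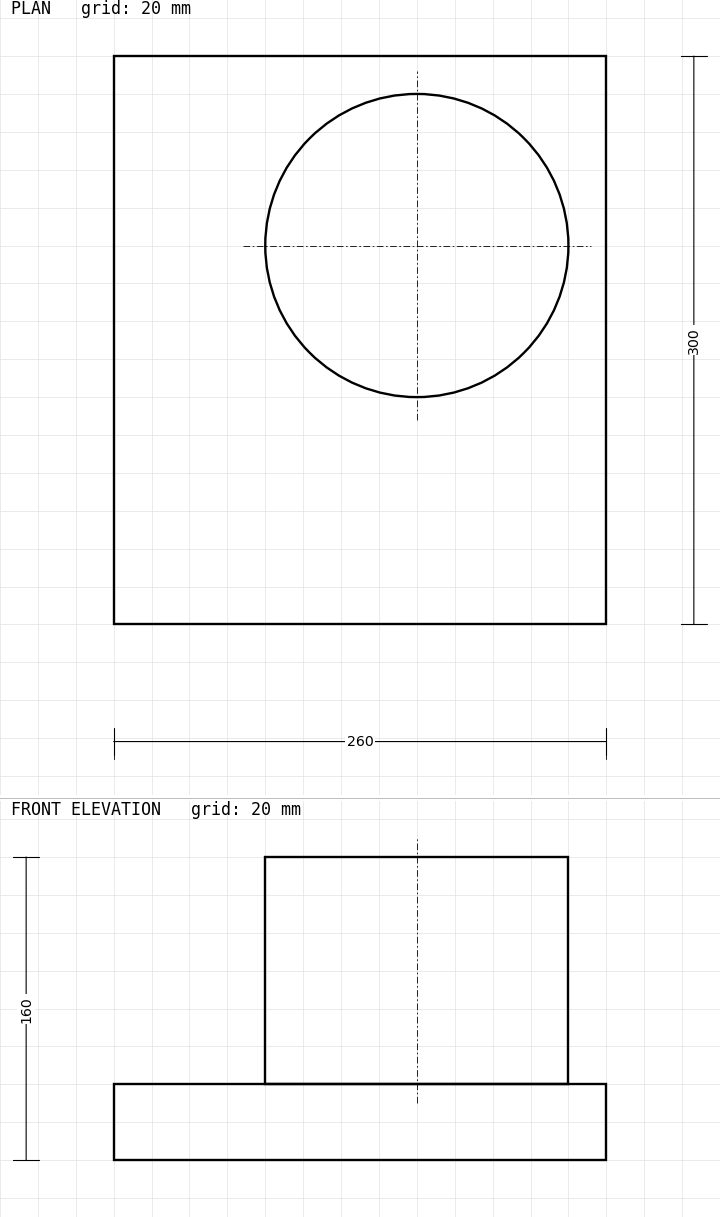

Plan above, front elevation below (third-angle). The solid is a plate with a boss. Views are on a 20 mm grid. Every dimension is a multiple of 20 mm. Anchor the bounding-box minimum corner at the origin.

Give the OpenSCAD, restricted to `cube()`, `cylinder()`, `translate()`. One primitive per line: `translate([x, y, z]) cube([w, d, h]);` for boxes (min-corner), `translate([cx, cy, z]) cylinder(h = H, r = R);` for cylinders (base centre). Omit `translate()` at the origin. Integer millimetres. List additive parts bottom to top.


cube([260, 300, 40]);
translate([160, 200, 40]) cylinder(h = 120, r = 80);


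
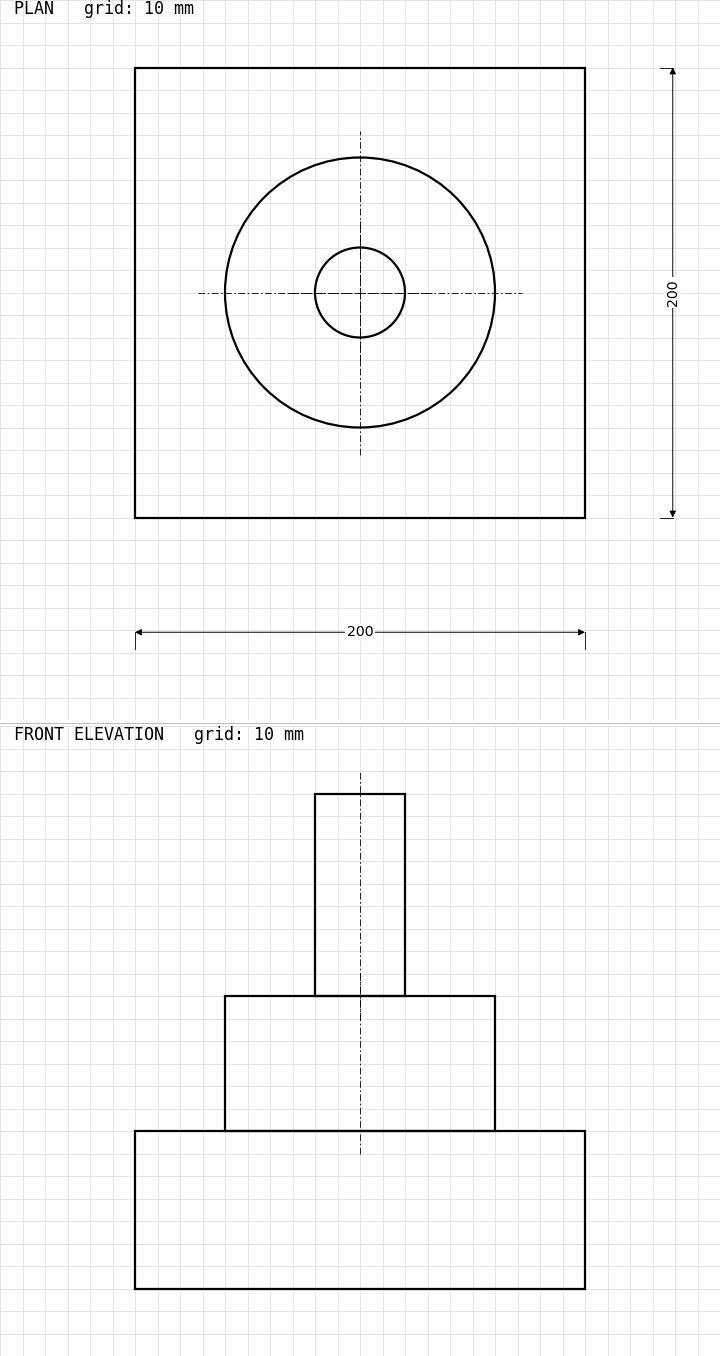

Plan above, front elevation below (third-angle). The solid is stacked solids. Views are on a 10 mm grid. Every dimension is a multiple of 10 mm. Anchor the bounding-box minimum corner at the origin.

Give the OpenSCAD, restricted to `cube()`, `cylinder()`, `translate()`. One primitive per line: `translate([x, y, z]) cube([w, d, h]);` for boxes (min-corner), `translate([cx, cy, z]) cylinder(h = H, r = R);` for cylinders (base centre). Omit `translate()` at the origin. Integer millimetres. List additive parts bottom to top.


cube([200, 200, 70]);
translate([100, 100, 70]) cylinder(h = 60, r = 60);
translate([100, 100, 130]) cylinder(h = 90, r = 20);


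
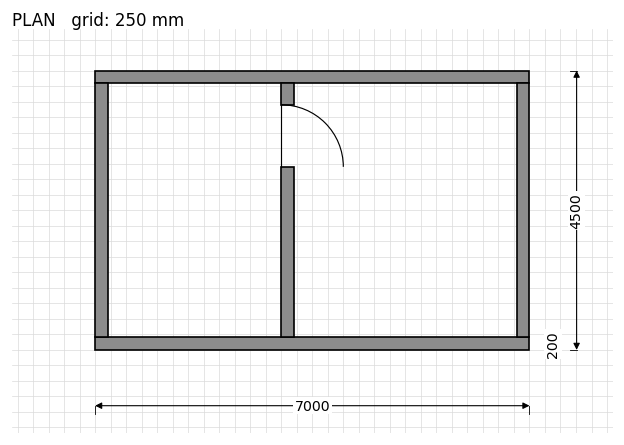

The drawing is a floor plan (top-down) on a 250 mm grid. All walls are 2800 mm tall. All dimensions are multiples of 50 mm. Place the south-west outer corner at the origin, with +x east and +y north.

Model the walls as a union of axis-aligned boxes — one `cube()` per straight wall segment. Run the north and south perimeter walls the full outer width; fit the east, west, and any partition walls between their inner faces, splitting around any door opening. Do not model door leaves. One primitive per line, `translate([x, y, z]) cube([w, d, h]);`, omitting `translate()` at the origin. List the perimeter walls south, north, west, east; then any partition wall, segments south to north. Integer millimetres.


cube([7000, 200, 2800]);
translate([0, 4300, 0]) cube([7000, 200, 2800]);
translate([0, 200, 0]) cube([200, 4100, 2800]);
translate([6800, 200, 0]) cube([200, 4100, 2800]);
translate([3000, 200, 0]) cube([200, 2750, 2800]);
translate([3000, 3950, 0]) cube([200, 350, 2800]);


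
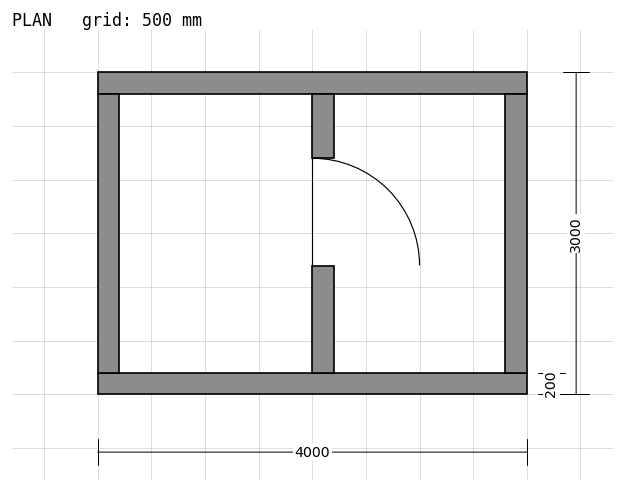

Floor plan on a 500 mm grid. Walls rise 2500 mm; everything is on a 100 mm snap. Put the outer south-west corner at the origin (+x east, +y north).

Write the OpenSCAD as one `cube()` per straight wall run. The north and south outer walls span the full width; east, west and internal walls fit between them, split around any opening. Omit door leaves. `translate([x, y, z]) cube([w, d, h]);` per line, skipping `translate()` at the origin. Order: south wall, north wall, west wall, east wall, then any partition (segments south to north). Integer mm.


cube([4000, 200, 2500]);
translate([0, 2800, 0]) cube([4000, 200, 2500]);
translate([0, 200, 0]) cube([200, 2600, 2500]);
translate([3800, 200, 0]) cube([200, 2600, 2500]);
translate([2000, 200, 0]) cube([200, 1000, 2500]);
translate([2000, 2200, 0]) cube([200, 600, 2500]);
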